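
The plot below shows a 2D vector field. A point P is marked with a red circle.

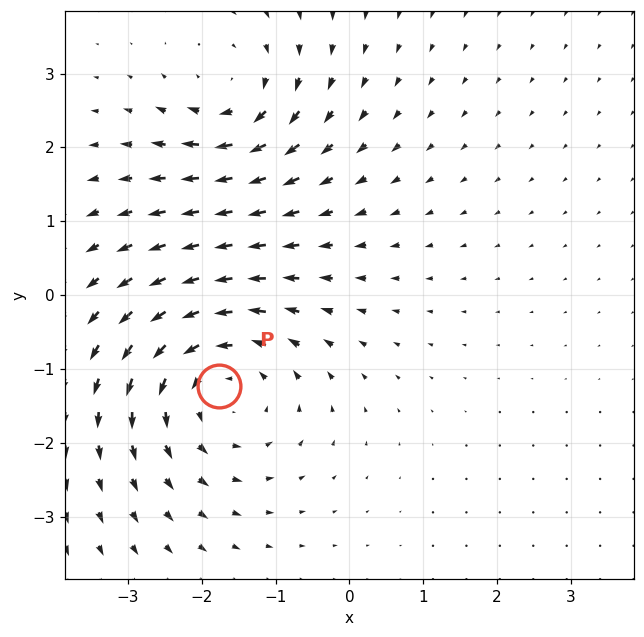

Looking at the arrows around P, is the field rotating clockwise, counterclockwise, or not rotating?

counterclockwise

Near P at (-1.8, -1.2) the arrows circulate counterclockwise. The curl (z-component) there is about +4; positive curl means counterclockwise rotation.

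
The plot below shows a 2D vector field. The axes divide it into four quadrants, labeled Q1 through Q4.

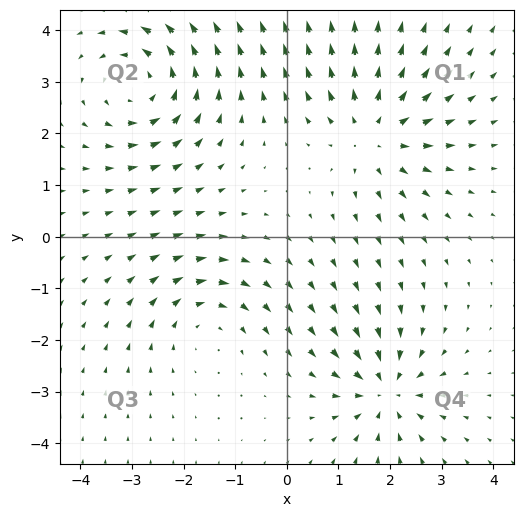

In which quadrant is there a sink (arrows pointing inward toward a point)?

The sink sits at approximately (1.9, -3.0), which lies in quadrant Q4. The divergence there is about -5, negative as expected for a sink.

Q4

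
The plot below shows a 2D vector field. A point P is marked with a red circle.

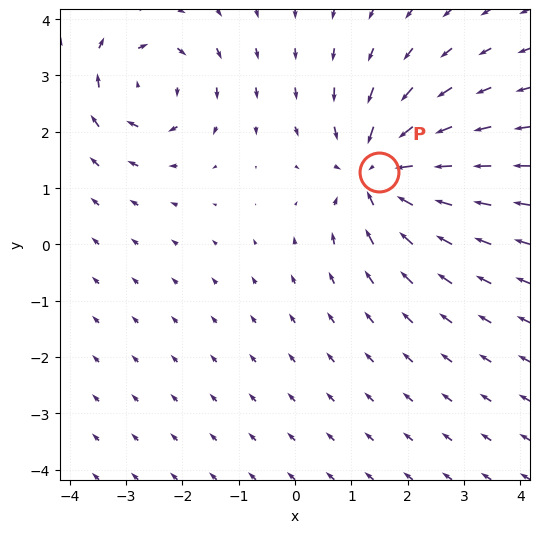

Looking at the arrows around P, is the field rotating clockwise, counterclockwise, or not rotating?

not rotating

Near P at (1.5, 1.3) the arrows show no circulation. The curl there is ≈0.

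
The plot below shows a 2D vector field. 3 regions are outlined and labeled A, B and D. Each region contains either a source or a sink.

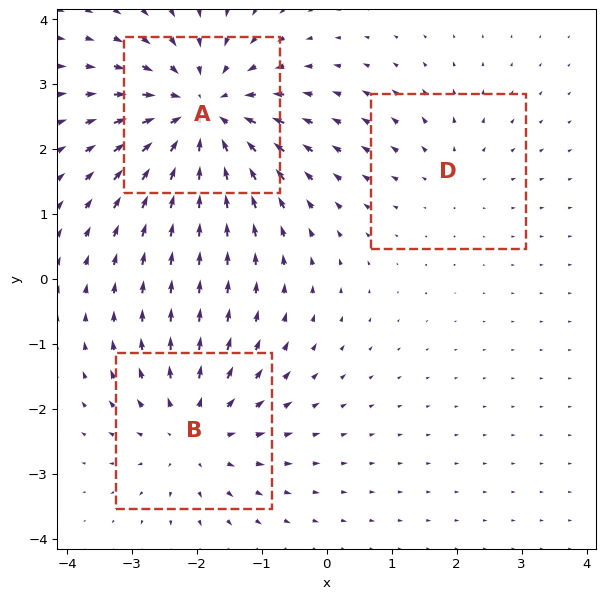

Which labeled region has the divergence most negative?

Divergence at each region's feature centre — A: about -5, B: about +3, D: about +2. Region A is most negative.

A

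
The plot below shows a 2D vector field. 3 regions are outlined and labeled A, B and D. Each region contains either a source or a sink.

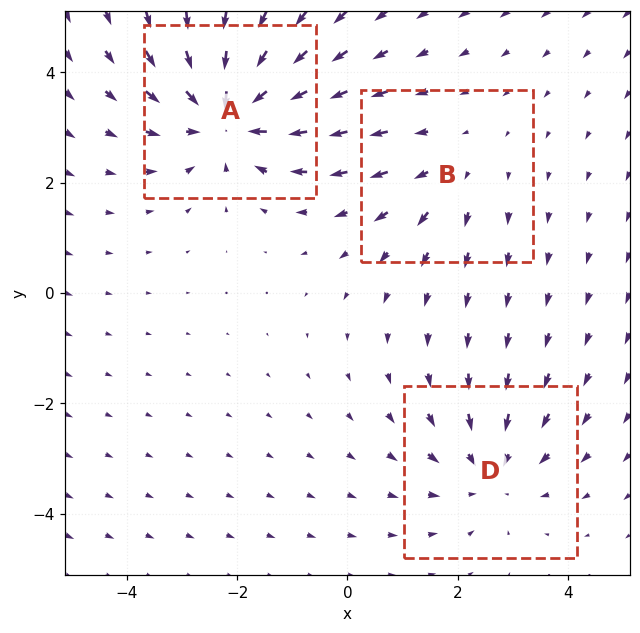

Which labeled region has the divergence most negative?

Divergence at each region's feature centre — A: about -4, B: about +2, D: about -3. Region A is most negative.

A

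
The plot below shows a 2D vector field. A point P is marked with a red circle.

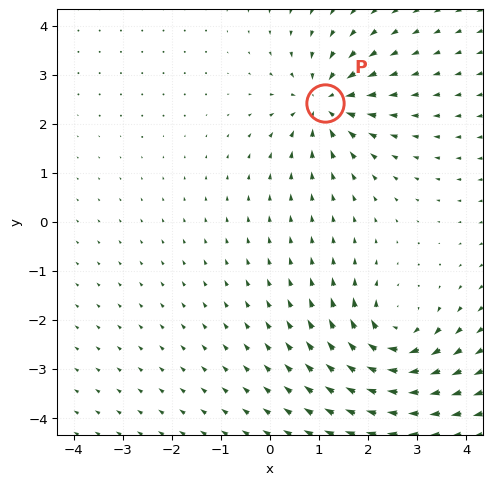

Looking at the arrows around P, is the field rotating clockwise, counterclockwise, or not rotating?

Near P at (1.1, 2.4) the arrows show no circulation. The curl there is ≈0.

not rotating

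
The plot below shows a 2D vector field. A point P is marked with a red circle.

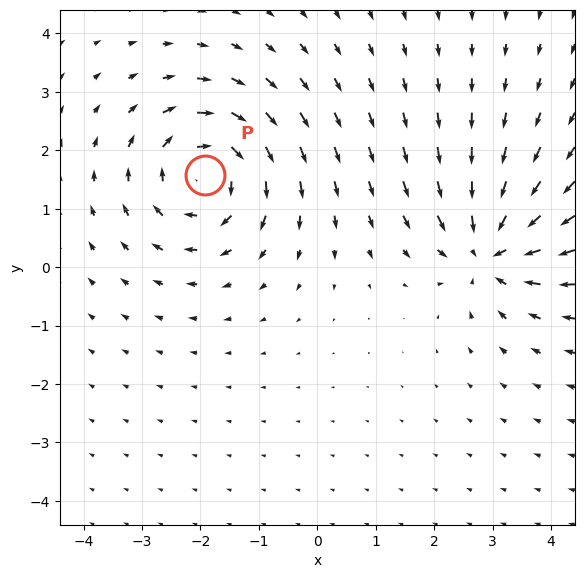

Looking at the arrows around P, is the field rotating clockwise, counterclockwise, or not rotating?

Near P at (-1.9, 1.6) the arrows circulate clockwise. The curl (z-component) there is about -5; negative curl means clockwise rotation.

clockwise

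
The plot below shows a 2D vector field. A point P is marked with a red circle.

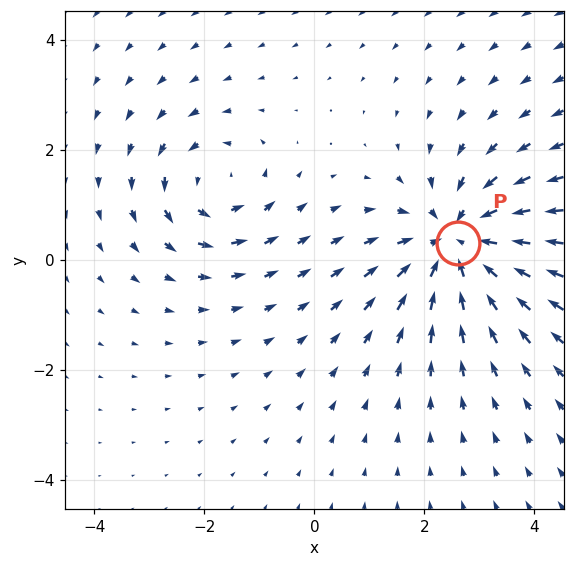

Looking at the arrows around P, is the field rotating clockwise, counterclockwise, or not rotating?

not rotating

Near P at (2.6, 0.3) the arrows show no circulation. The curl there is ≈0.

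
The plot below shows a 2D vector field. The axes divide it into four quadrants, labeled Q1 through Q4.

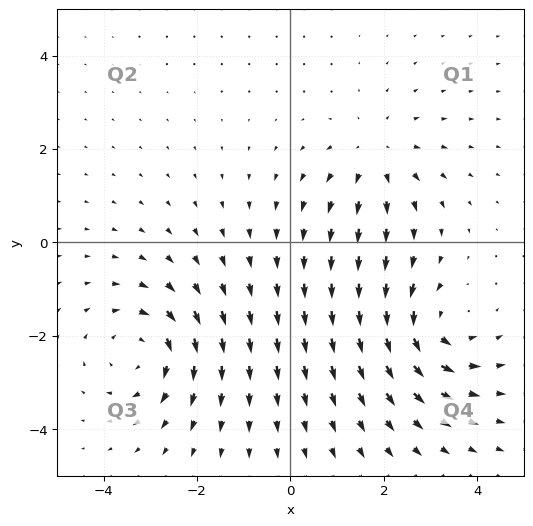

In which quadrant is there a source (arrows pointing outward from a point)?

Q1

The source sits at approximately (1.8, 1.8), which lies in quadrant Q1. The divergence there is about +3, positive as expected for a source.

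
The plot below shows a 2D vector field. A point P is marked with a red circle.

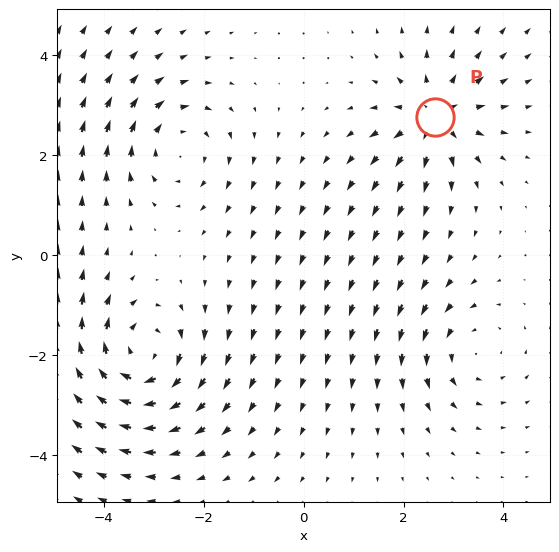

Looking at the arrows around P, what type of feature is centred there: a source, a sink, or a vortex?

source

At P (2.6, 2.8) the arrows spread outward. Divergence about +4, curl ≈0 — positive divergence with near-zero curl is a source.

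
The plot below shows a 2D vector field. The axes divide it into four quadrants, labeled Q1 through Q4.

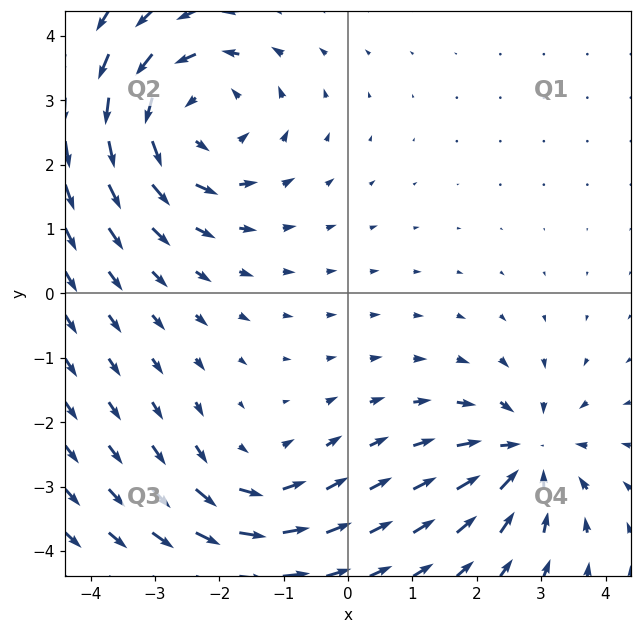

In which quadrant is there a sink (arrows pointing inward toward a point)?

The sink sits at approximately (2.8, -2.5), which lies in quadrant Q4. The divergence there is about -4, negative as expected for a sink.

Q4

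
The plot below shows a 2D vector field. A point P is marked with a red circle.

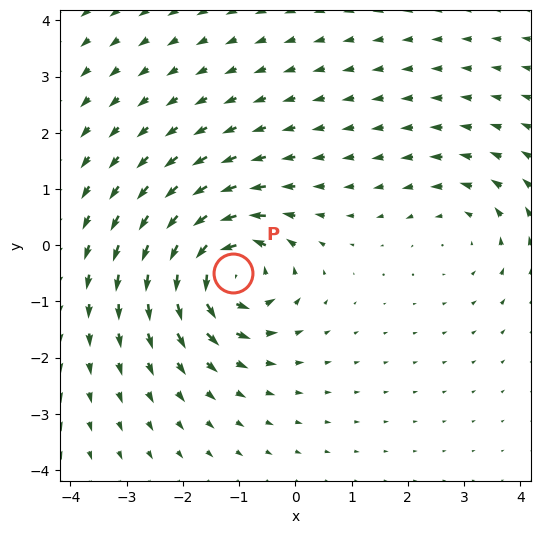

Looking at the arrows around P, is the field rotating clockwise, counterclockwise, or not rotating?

Near P at (-1.1, -0.5) the arrows circulate counterclockwise. The curl (z-component) there is about +7; positive curl means counterclockwise rotation.

counterclockwise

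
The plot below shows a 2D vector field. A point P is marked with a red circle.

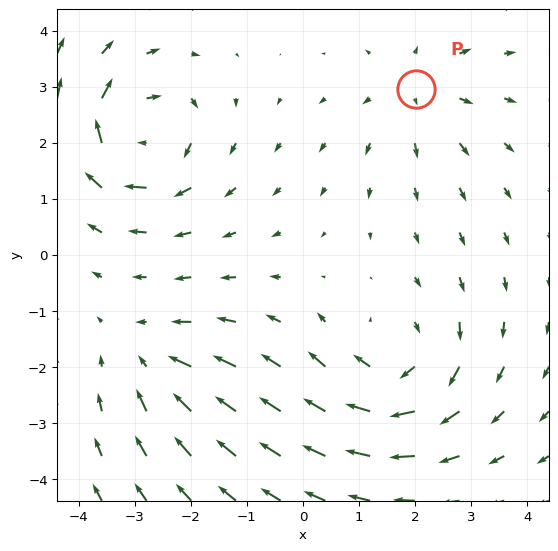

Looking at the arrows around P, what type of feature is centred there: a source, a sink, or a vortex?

At P (2.0, 3.0) the arrows spread outward. Divergence about +3, curl ≈0 — positive divergence with near-zero curl is a source.

source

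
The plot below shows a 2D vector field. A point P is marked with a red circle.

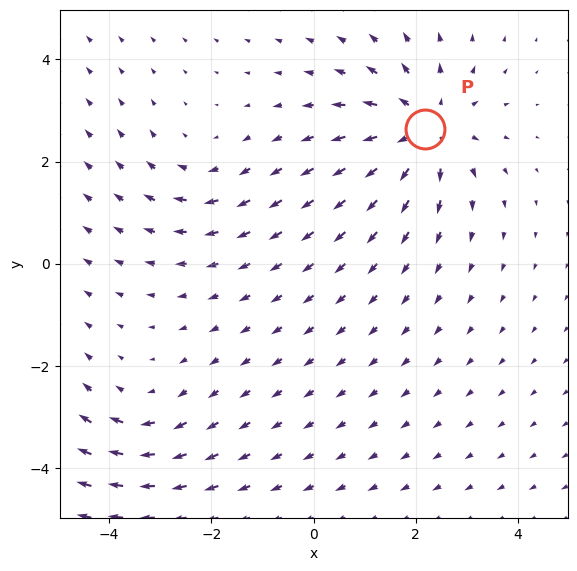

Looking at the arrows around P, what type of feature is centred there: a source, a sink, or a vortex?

source

At P (2.2, 2.6) the arrows spread outward. Divergence about +5, curl ≈0 — positive divergence with near-zero curl is a source.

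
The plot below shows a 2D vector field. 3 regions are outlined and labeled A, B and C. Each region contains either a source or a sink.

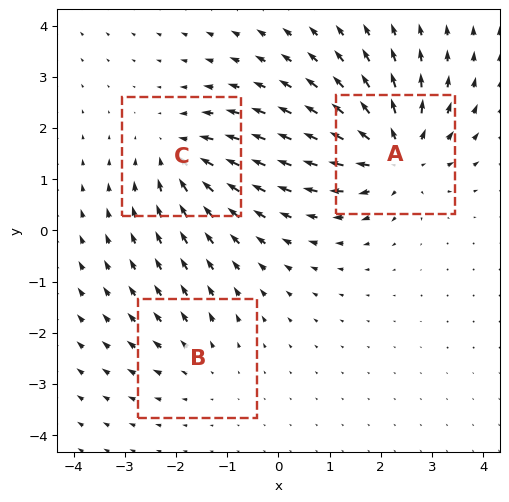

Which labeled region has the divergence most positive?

Divergence at each region's feature centre — A: about +5, B: about +2, C: about -4. Region A is most positive.

A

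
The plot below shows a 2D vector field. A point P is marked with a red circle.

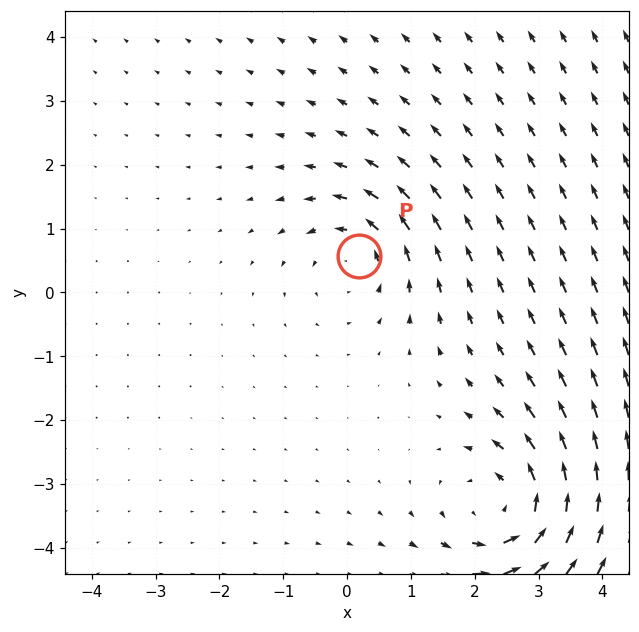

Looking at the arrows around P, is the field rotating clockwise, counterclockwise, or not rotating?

counterclockwise

Near P at (0.2, 0.6) the arrows circulate counterclockwise. The curl (z-component) there is about +3; positive curl means counterclockwise rotation.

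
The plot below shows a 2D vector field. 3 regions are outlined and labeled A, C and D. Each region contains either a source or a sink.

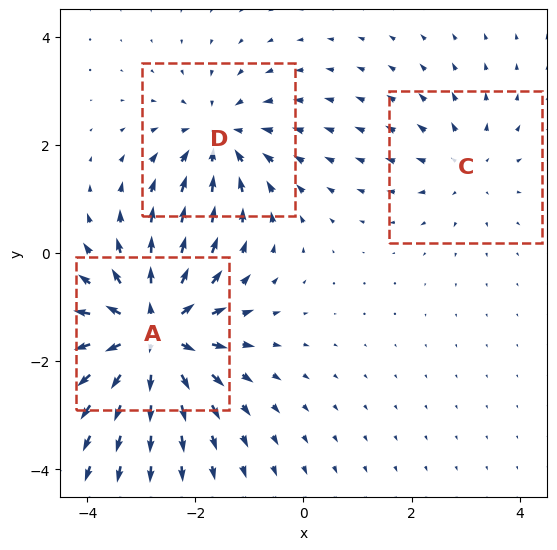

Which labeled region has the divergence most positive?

Divergence at each region's feature centre — A: about +5, C: about +2, D: about -3. Region A is most positive.

A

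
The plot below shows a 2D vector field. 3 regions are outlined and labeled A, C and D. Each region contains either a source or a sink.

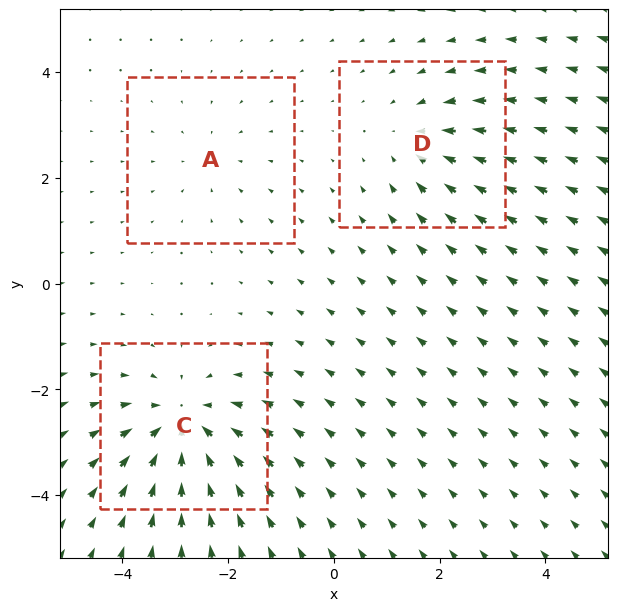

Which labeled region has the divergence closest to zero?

A

Divergence at each region's feature centre — A: about -2, C: about -5, D: about -3. Region A is closest to zero.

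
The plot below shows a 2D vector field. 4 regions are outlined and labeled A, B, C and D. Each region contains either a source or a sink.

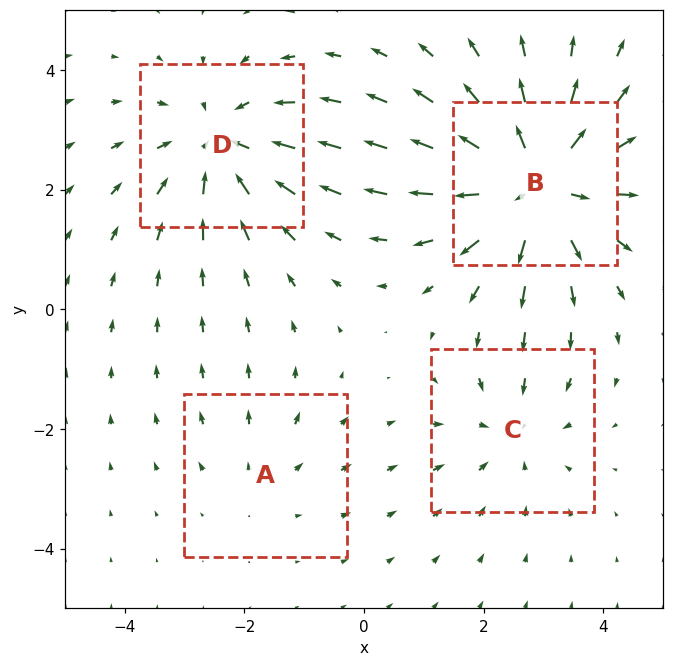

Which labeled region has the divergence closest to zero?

Divergence at each region's feature centre — A: about +2, B: about +5, C: about -3, D: about -4. Region A is closest to zero.

A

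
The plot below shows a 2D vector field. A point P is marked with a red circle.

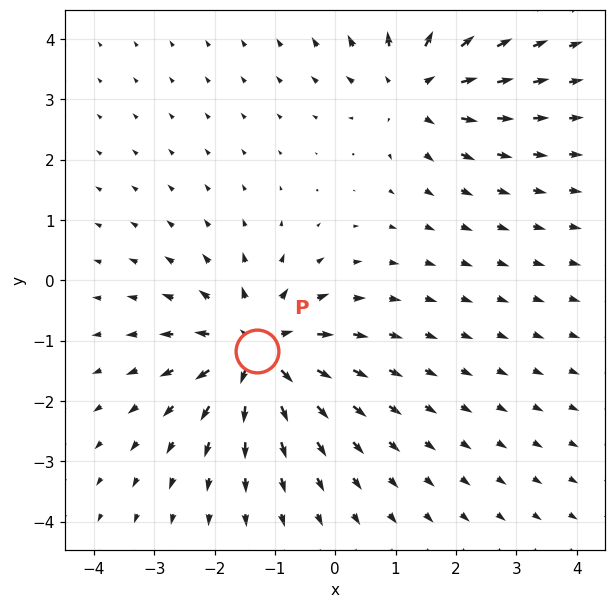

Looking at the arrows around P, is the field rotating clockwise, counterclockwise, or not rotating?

not rotating

Near P at (-1.3, -1.2) the arrows show no circulation. The curl there is ≈0.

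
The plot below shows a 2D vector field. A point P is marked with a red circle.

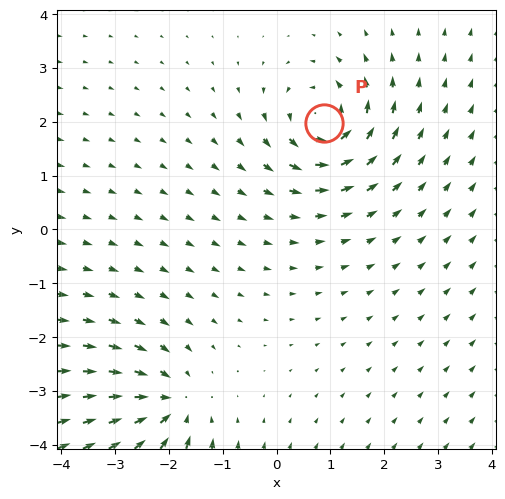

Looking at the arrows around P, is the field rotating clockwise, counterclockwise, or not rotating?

Near P at (0.9, 2.0) the arrows circulate counterclockwise. The curl (z-component) there is about +4; positive curl means counterclockwise rotation.

counterclockwise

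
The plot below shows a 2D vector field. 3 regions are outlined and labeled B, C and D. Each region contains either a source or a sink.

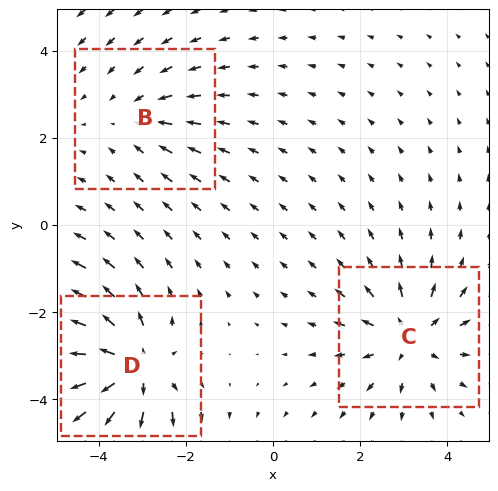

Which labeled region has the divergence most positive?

D

Divergence at each region's feature centre — B: about -2, C: about +3, D: about +5. Region D is most positive.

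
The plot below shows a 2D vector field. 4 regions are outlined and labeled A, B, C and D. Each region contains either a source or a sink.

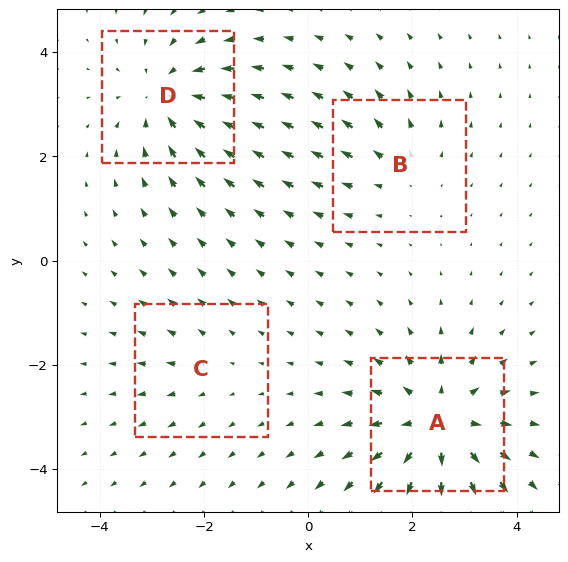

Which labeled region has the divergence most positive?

Divergence at each region's feature centre — A: about +6, B: about +3, C: about +2, D: about -5. Region A is most positive.

A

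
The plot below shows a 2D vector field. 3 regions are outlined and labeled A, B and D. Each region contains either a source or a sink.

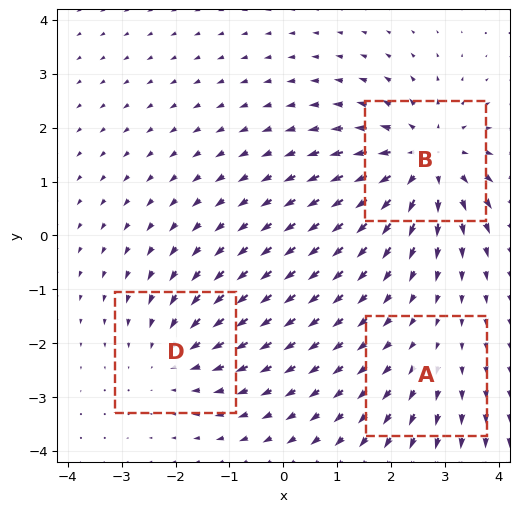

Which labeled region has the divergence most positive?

Divergence at each region's feature centre — A: about +2, B: about +5, D: about -3. Region B is most positive.

B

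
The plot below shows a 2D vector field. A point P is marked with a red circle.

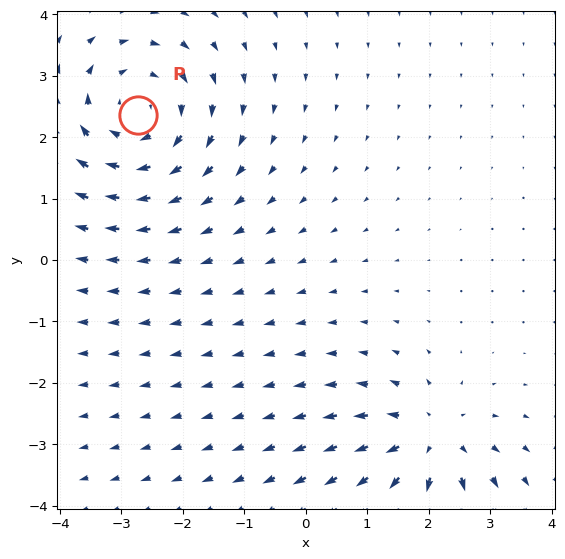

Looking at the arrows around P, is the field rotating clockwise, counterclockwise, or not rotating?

clockwise

Near P at (-2.7, 2.4) the arrows circulate clockwise. The curl (z-component) there is about -3; negative curl means clockwise rotation.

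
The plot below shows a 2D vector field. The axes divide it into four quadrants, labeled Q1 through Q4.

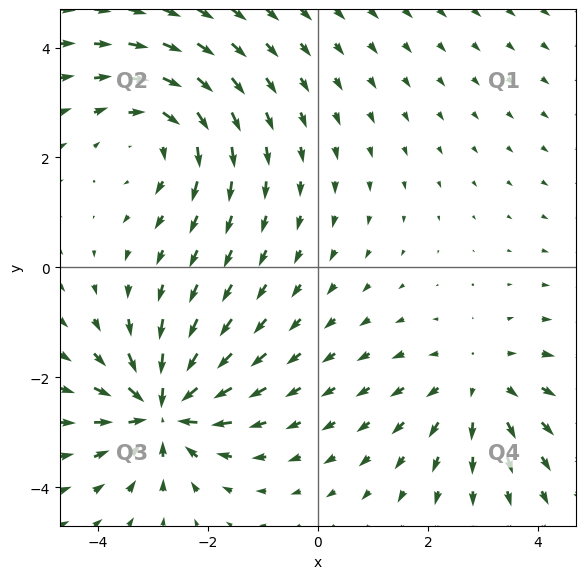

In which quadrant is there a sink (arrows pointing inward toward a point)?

Q3

The sink sits at approximately (-2.8, -2.6), which lies in quadrant Q3. The divergence there is about -6, negative as expected for a sink.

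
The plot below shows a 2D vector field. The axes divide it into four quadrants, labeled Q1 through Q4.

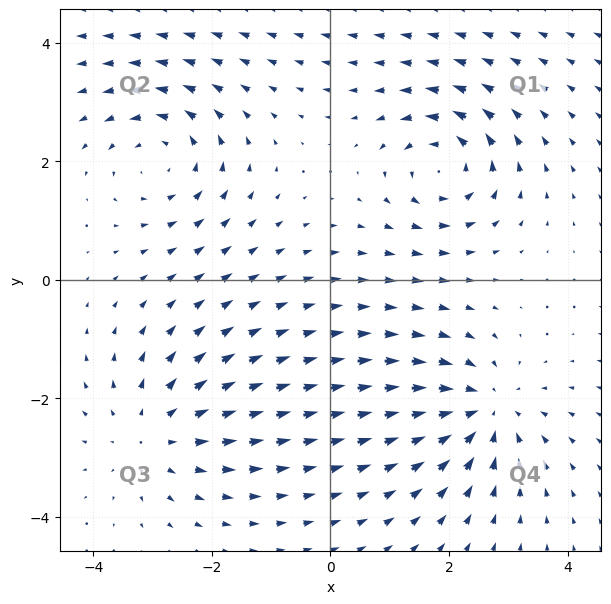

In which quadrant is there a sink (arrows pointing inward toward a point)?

Q4

The sink sits at approximately (2.6, -2.2), which lies in quadrant Q4. The divergence there is about -4, negative as expected for a sink.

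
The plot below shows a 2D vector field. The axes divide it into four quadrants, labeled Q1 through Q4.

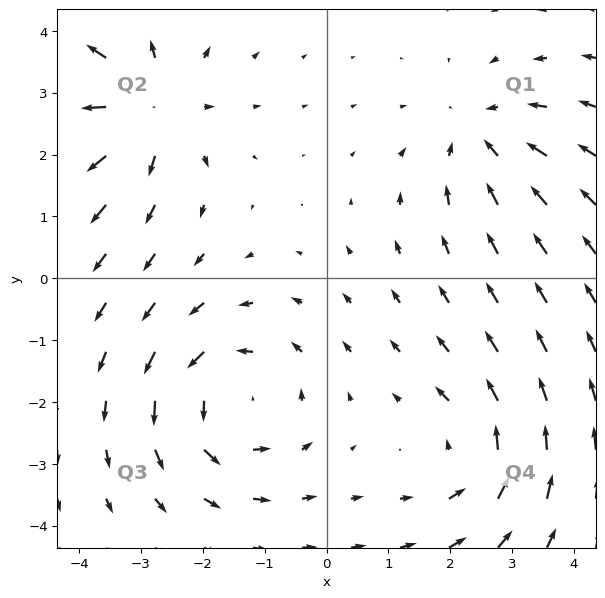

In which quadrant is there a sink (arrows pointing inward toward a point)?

The sink sits at approximately (2.5, 2.3), which lies in quadrant Q1. The divergence there is about -3, negative as expected for a sink.

Q1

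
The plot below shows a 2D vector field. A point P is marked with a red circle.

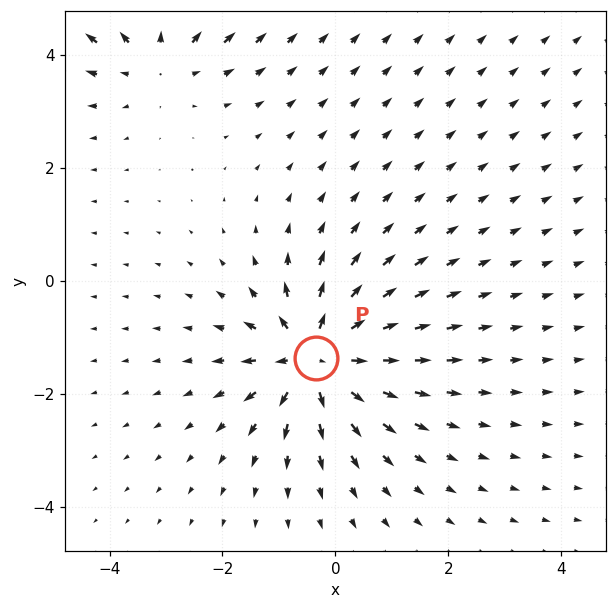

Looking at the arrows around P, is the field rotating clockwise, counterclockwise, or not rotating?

not rotating

Near P at (-0.3, -1.4) the arrows show no circulation. The curl there is ≈0.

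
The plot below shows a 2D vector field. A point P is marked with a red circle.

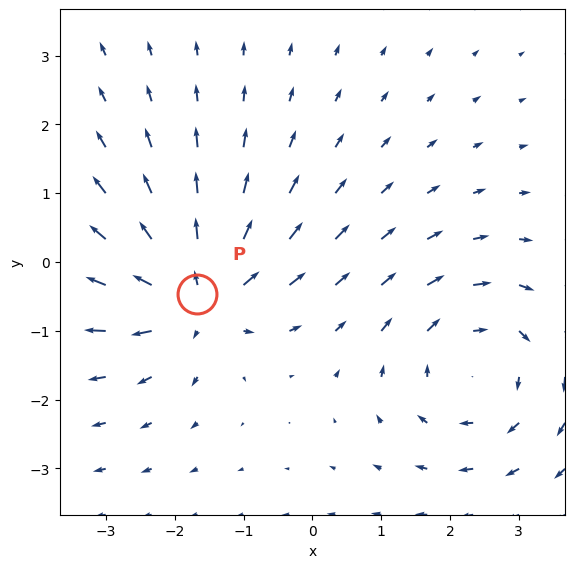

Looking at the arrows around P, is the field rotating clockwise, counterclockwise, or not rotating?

Near P at (-1.7, -0.5) the arrows show no circulation. The curl there is ≈0.

not rotating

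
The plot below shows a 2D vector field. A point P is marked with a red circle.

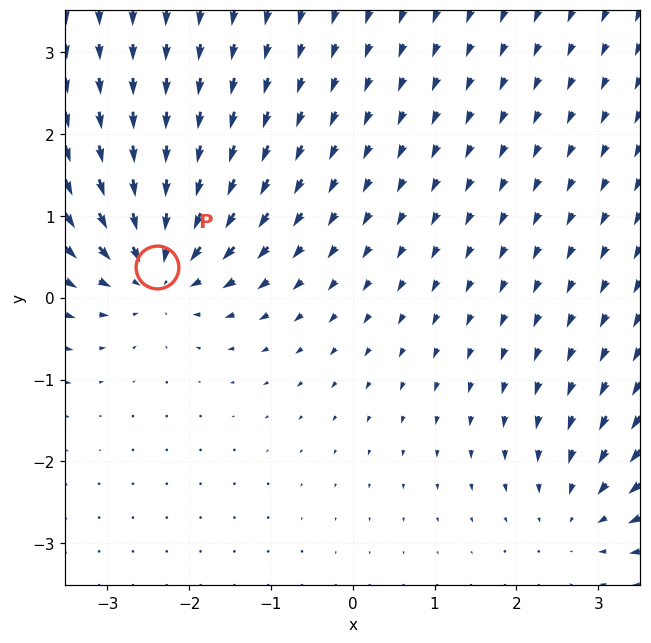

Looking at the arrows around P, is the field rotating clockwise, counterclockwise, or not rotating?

Near P at (-2.4, 0.4) the arrows show no circulation. The curl there is ≈0.

not rotating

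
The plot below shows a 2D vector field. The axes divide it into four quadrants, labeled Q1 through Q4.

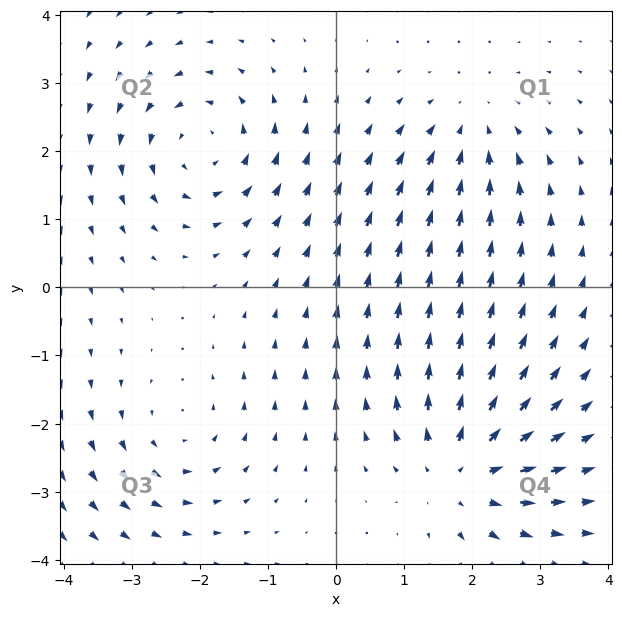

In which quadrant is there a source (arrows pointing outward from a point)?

Q4

The source sits at approximately (1.8, -2.7), which lies in quadrant Q4. The divergence there is about +5, positive as expected for a source.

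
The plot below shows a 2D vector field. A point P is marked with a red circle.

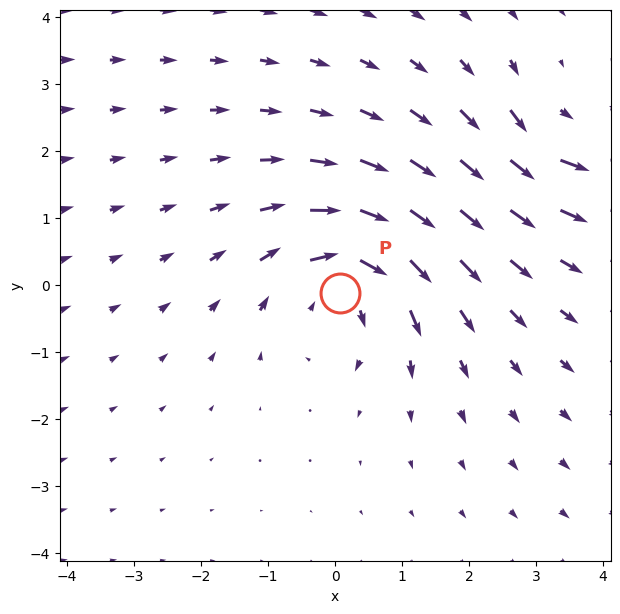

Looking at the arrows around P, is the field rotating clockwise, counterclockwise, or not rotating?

clockwise

Near P at (0.1, -0.1) the arrows circulate clockwise. The curl (z-component) there is about -5; negative curl means clockwise rotation.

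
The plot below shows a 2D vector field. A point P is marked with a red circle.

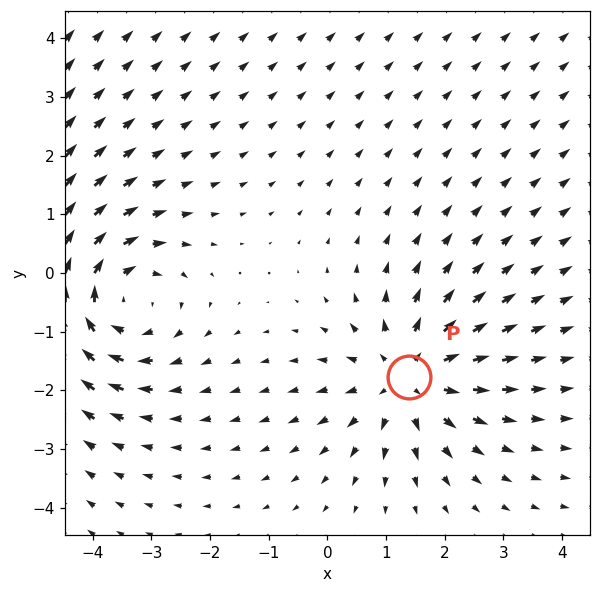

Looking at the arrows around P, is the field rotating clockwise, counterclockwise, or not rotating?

not rotating

Near P at (1.4, -1.8) the arrows show no circulation. The curl there is ≈0.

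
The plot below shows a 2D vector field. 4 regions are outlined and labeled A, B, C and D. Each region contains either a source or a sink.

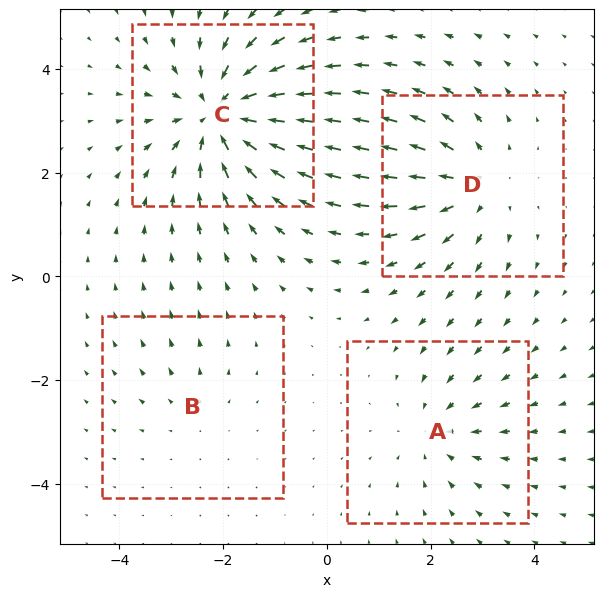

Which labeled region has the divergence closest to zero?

Divergence at each region's feature centre — A: about -3, B: about +2, C: about -6, D: about +4. Region B is closest to zero.

B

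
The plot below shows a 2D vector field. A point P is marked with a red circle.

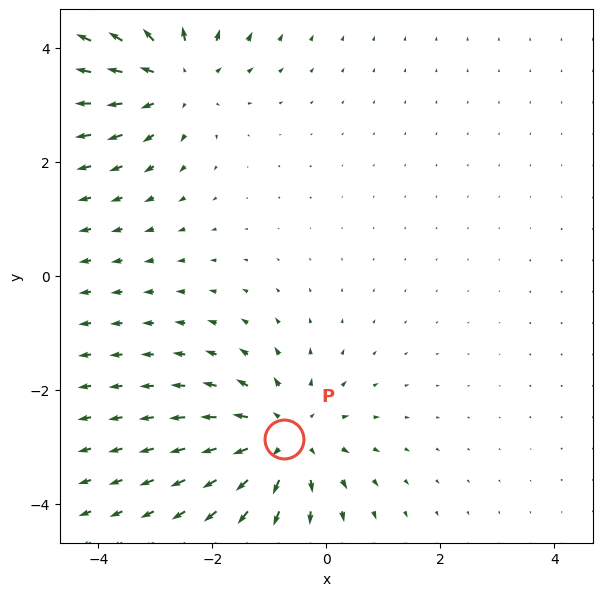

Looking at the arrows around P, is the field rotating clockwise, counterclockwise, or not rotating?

Near P at (-0.7, -2.9) the arrows show no circulation. The curl there is ≈0.

not rotating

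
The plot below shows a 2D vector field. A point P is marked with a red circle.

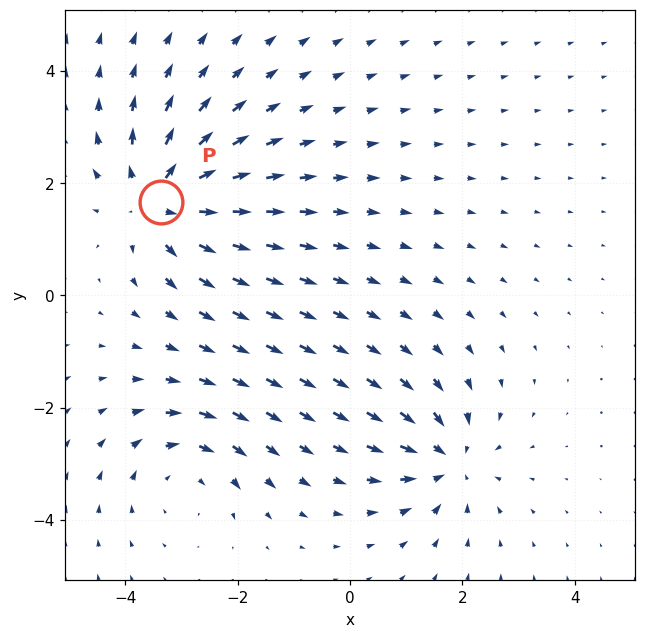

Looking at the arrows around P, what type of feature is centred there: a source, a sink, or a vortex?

source

At P (-3.4, 1.7) the arrows spread outward. Divergence about +5, curl ≈0 — positive divergence with near-zero curl is a source.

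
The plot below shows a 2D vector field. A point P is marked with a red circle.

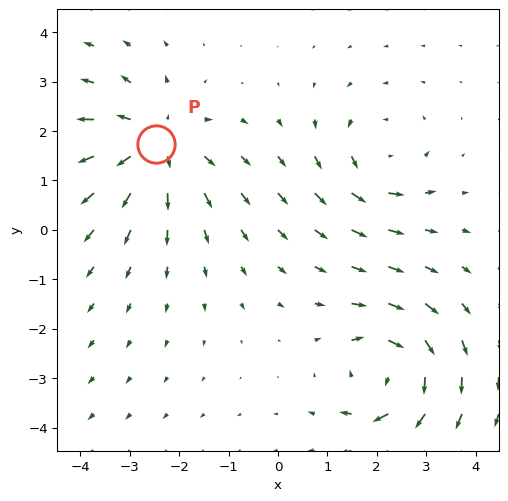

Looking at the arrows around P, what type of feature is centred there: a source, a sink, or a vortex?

At P (-2.5, 1.7) the arrows spread outward. Divergence about +4, curl ≈0 — positive divergence with near-zero curl is a source.

source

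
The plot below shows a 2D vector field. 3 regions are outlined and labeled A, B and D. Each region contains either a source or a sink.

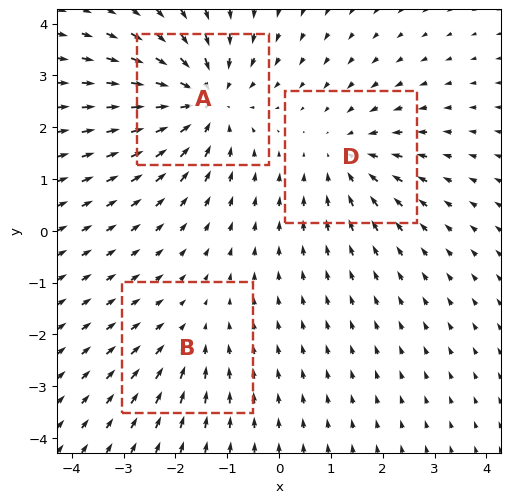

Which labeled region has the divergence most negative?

Divergence at each region's feature centre — A: about -5, B: about -2, D: about -3. Region A is most negative.

A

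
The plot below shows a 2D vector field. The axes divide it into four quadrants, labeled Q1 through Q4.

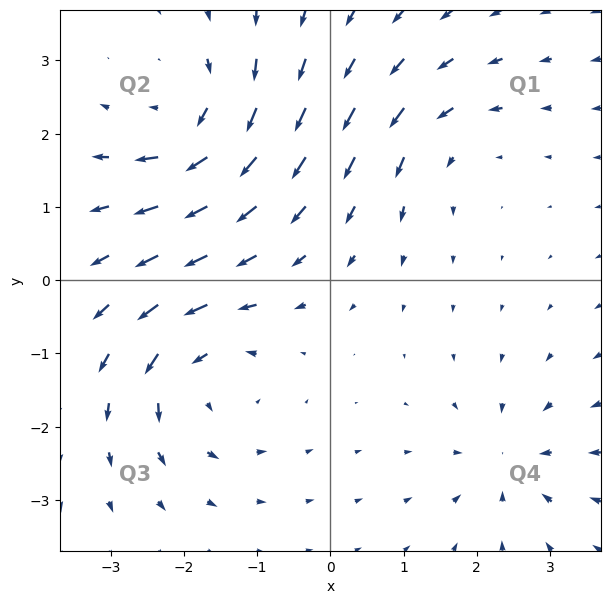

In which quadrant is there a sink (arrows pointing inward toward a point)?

The sink sits at approximately (2.4, -2.5), which lies in quadrant Q4. The divergence there is about -4, negative as expected for a sink.

Q4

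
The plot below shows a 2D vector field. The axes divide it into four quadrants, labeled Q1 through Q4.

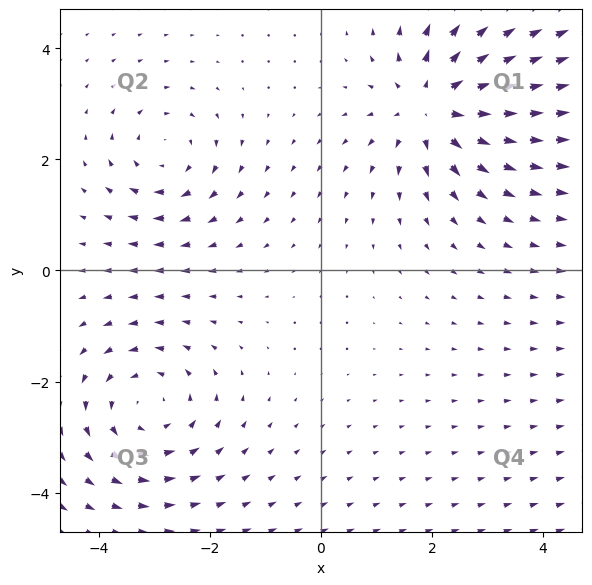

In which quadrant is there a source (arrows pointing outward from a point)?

Q1

The source sits at approximately (2.0, 3.0), which lies in quadrant Q1. The divergence there is about +5, positive as expected for a source.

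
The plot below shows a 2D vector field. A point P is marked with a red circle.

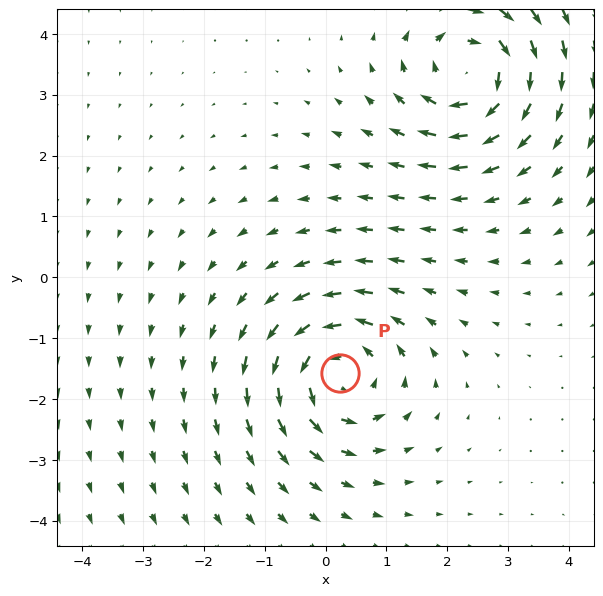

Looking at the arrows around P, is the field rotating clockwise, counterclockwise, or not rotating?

counterclockwise

Near P at (0.2, -1.6) the arrows circulate counterclockwise. The curl (z-component) there is about +6; positive curl means counterclockwise rotation.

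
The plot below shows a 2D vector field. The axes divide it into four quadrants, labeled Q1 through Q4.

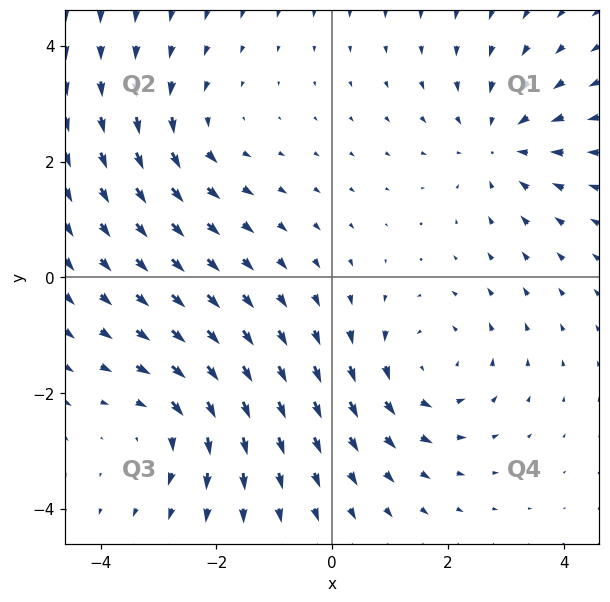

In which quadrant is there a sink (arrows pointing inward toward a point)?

The sink sits at approximately (2.9, 2.3), which lies in quadrant Q1. The divergence there is about -3, negative as expected for a sink.

Q1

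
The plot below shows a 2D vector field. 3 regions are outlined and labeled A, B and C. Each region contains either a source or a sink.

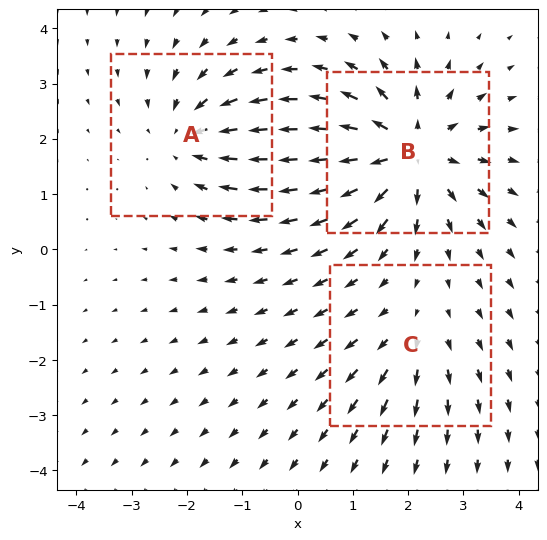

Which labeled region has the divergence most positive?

B

Divergence at each region's feature centre — A: about -3, B: about +5, C: about +2. Region B is most positive.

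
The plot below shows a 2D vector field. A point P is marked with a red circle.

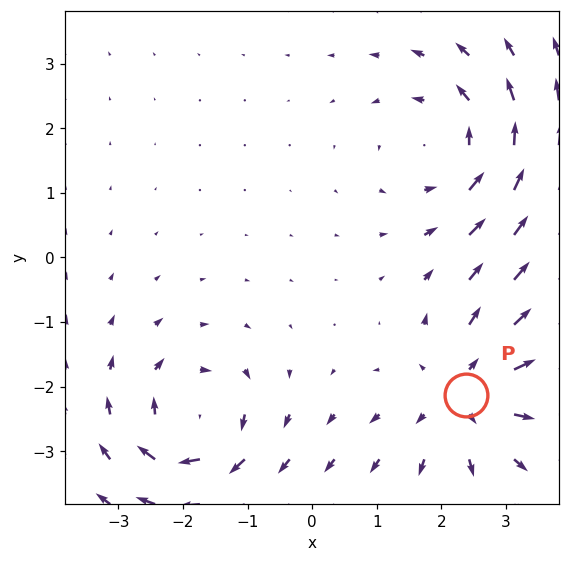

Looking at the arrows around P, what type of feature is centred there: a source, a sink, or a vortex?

source

At P (2.4, -2.1) the arrows spread outward. Divergence about +5, curl ≈0 — positive divergence with near-zero curl is a source.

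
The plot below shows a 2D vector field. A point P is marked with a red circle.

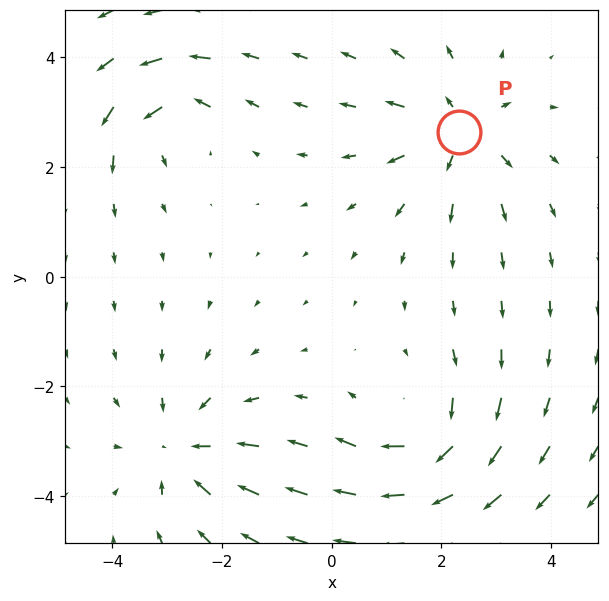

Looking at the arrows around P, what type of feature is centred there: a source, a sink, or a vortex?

source

At P (2.3, 2.6) the arrows spread outward. Divergence about +4, curl ≈0 — positive divergence with near-zero curl is a source.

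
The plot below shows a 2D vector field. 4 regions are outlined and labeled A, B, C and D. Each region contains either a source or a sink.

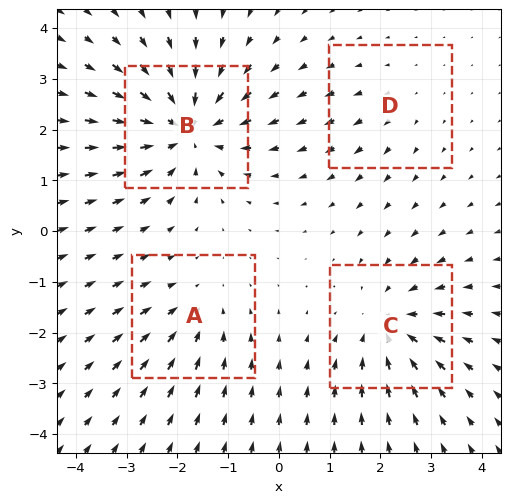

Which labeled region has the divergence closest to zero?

Divergence at each region's feature centre — A: about -3, B: about -7, C: about -5, D: about +2. Region D is closest to zero.

D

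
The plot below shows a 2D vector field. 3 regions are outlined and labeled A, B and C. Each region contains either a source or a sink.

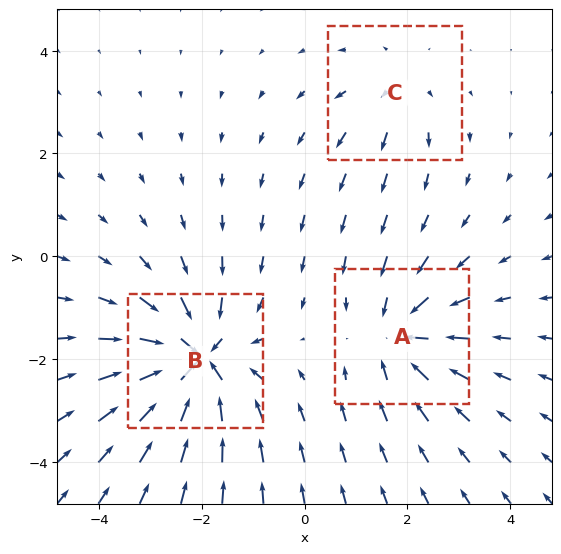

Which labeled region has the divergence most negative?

Divergence at each region's feature centre — A: about -4, B: about -5, C: about +2. Region B is most negative.

B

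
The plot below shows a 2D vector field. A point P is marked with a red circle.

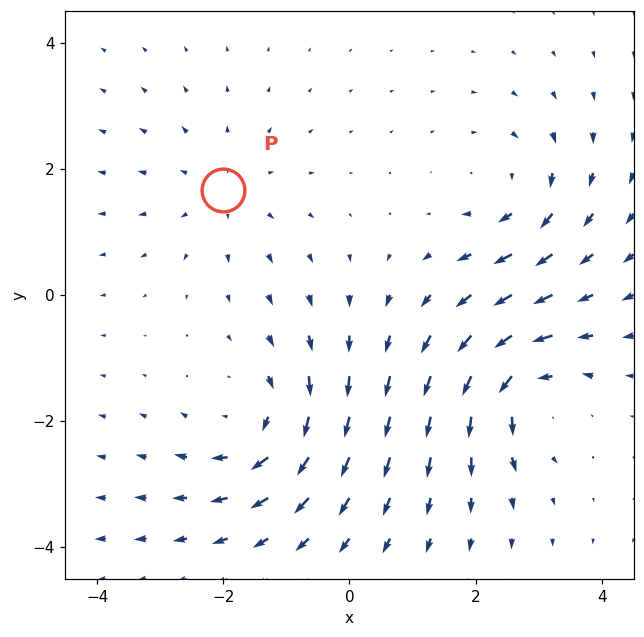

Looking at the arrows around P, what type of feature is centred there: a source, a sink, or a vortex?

At P (-2.0, 1.7) the arrows spread outward. Divergence about +2, curl ≈0 — positive divergence with near-zero curl is a source.

source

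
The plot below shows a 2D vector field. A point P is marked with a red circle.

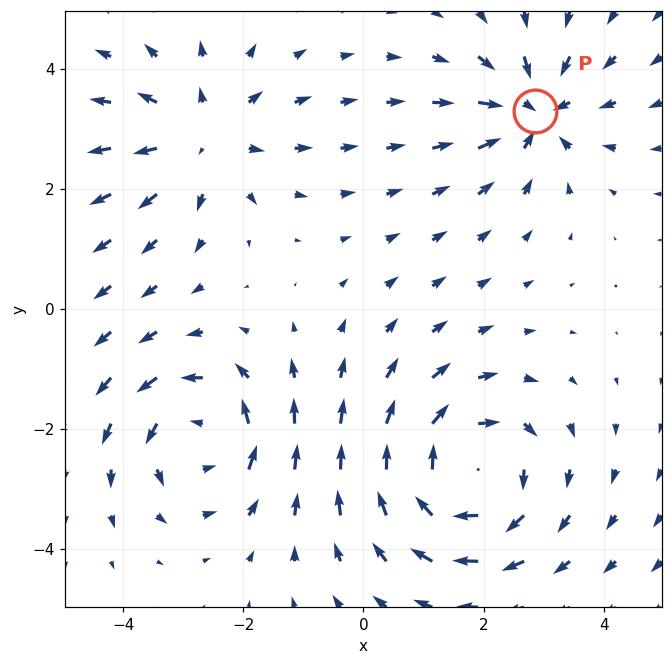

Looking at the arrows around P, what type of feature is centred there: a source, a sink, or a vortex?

At P (2.9, 3.3) the arrows converge inward. Divergence about -4, curl ≈0 — negative divergence with near-zero curl is a sink.

sink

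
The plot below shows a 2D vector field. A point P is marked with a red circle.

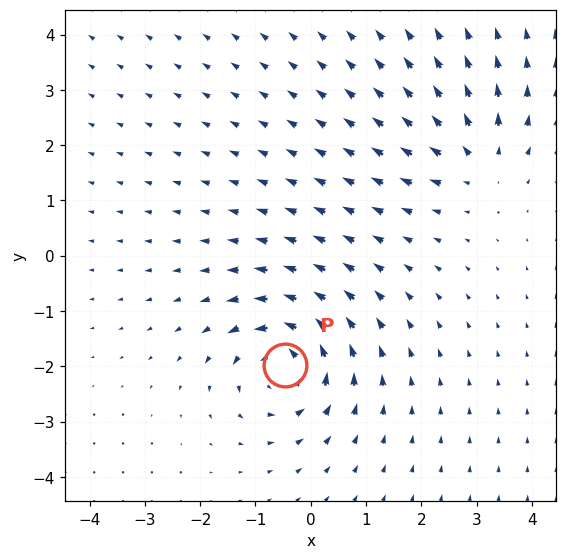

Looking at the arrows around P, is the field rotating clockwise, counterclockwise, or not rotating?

counterclockwise

Near P at (-0.5, -2.0) the arrows circulate counterclockwise. The curl (z-component) there is about +6; positive curl means counterclockwise rotation.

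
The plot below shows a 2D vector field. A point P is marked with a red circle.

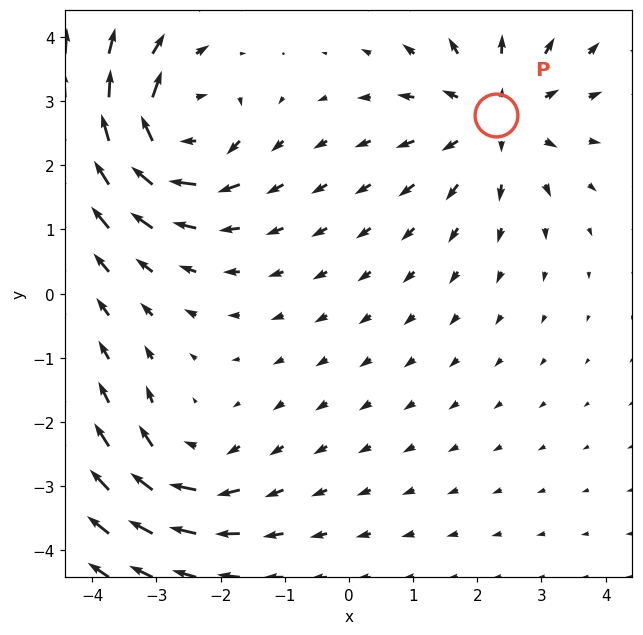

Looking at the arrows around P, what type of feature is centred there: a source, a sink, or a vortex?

source

At P (2.3, 2.8) the arrows spread outward. Divergence about +4, curl ≈0 — positive divergence with near-zero curl is a source.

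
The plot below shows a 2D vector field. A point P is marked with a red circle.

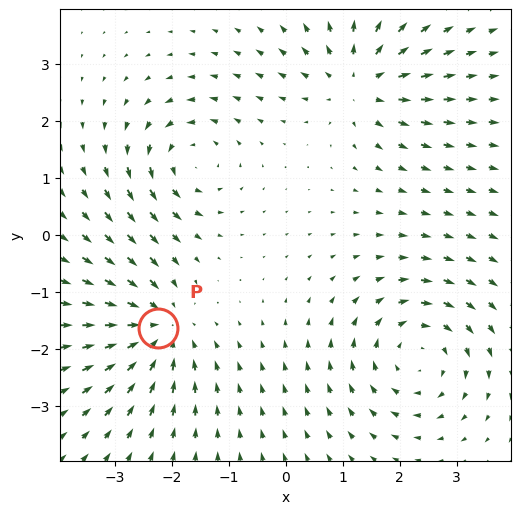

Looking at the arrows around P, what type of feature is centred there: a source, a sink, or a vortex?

sink

At P (-2.2, -1.6) the arrows converge inward. Divergence about -5, curl ≈0 — negative divergence with near-zero curl is a sink.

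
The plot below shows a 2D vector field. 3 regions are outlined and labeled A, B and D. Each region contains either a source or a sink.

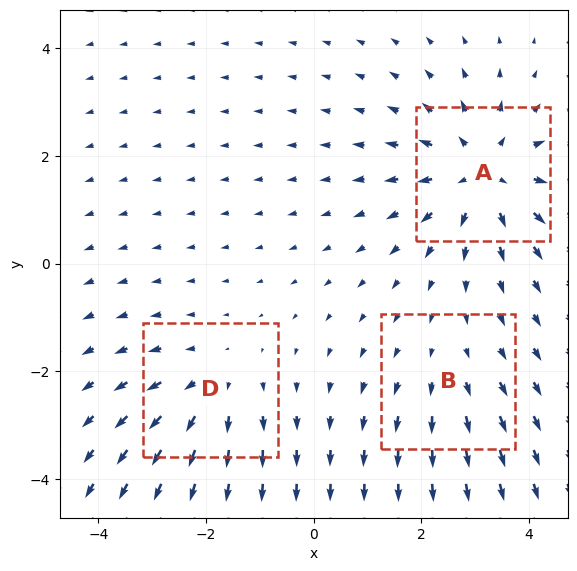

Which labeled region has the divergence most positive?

Divergence at each region's feature centre — A: about +4, B: about +2, D: about +3. Region A is most positive.

A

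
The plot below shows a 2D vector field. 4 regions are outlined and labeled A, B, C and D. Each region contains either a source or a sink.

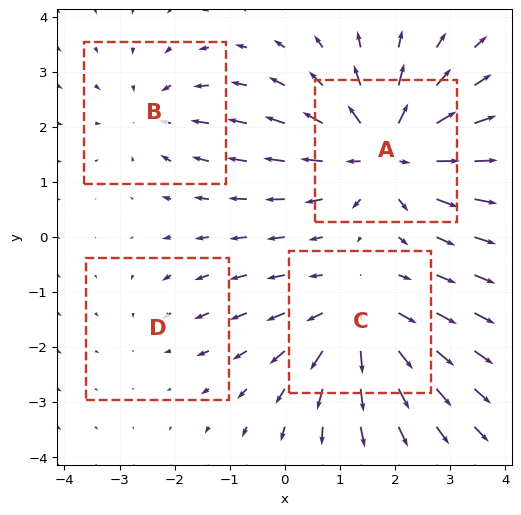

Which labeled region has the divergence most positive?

A

Divergence at each region's feature centre — A: about +7, B: about -3, C: about +5, D: about -2. Region A is most positive.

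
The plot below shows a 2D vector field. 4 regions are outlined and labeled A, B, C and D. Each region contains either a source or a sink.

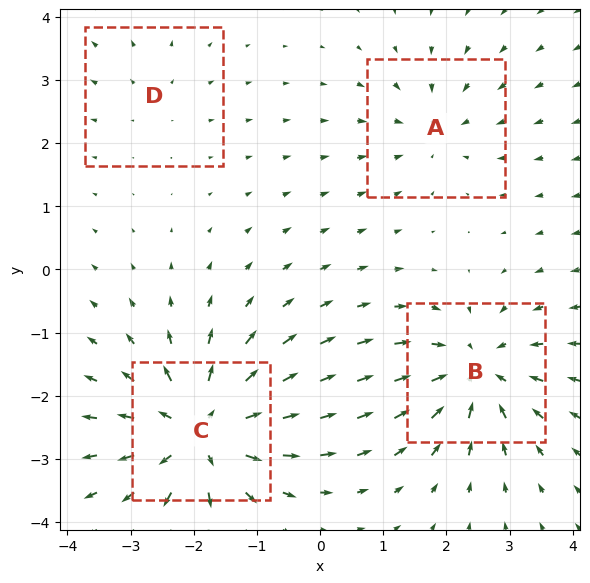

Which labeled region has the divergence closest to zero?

Divergence at each region's feature centre — A: about -4, B: about -6, C: about +8, D: about +2. Region D is closest to zero.

D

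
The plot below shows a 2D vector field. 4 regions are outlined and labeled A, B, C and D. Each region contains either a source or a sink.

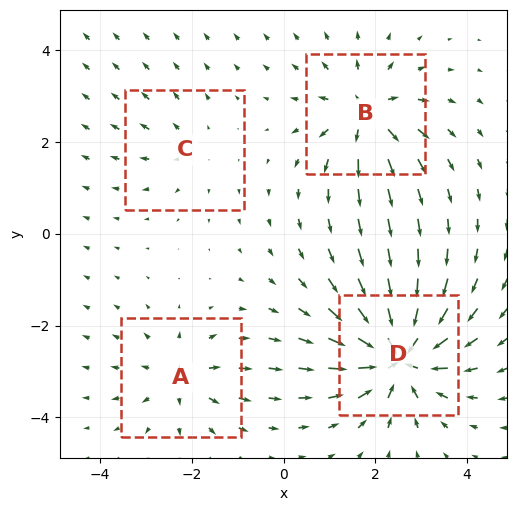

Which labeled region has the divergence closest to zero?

Divergence at each region's feature centre — A: about +4, B: about +6, C: about +2, D: about -9. Region C is closest to zero.

C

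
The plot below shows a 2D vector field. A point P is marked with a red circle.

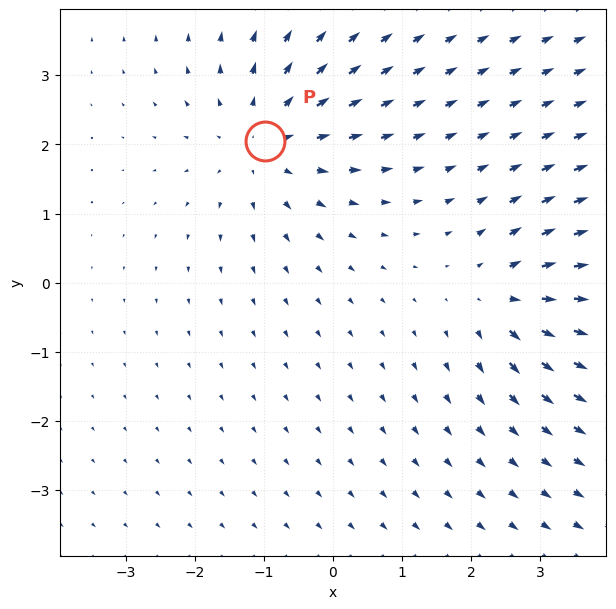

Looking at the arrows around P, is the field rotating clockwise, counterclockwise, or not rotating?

Near P at (-1.0, 2.0) the arrows show no circulation. The curl there is ≈0.

not rotating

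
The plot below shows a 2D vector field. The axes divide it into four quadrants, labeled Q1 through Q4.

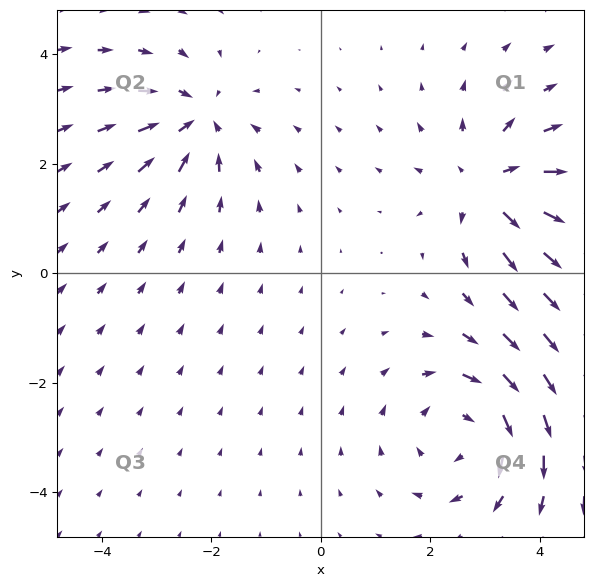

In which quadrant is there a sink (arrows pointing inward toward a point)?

Q2

The sink sits at approximately (-2.3, 2.8), which lies in quadrant Q2. The divergence there is about -4, negative as expected for a sink.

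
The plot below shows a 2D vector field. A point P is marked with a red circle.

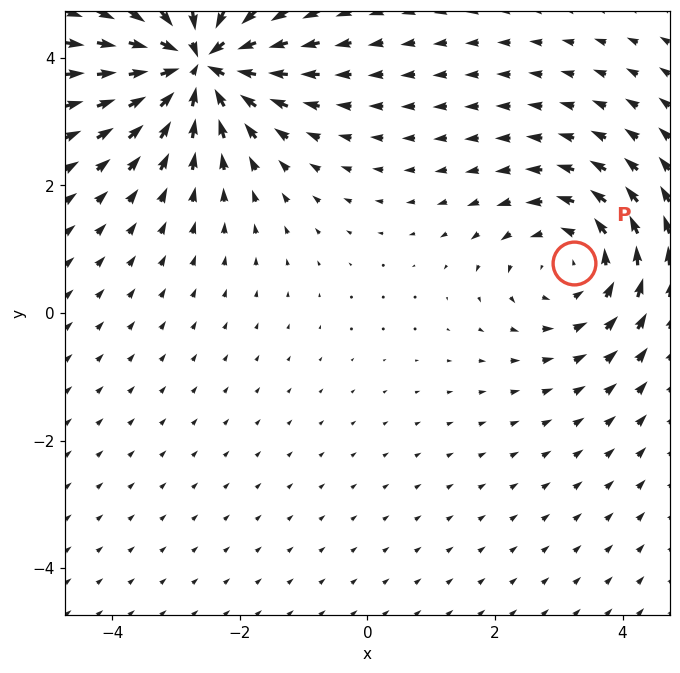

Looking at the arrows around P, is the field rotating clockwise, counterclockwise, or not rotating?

Near P at (3.2, 0.8) the arrows circulate counterclockwise. The curl (z-component) there is about +3; positive curl means counterclockwise rotation.

counterclockwise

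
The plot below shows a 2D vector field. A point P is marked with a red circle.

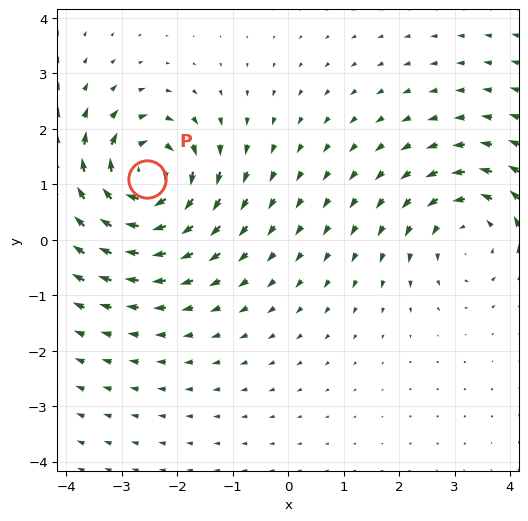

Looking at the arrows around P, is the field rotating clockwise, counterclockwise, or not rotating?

clockwise

Near P at (-2.6, 1.1) the arrows circulate clockwise. The curl (z-component) there is about -7; negative curl means clockwise rotation.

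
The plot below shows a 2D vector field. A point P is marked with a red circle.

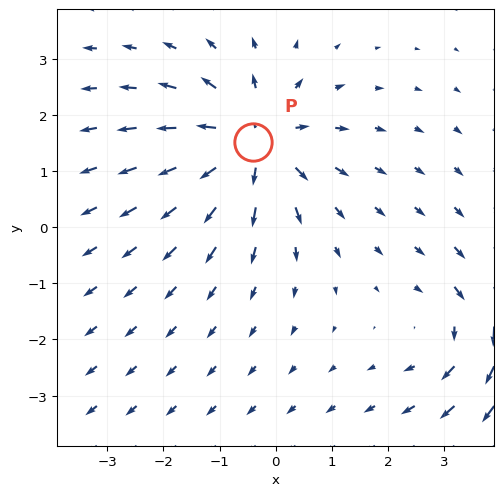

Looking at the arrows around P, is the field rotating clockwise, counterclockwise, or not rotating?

Near P at (-0.4, 1.5) the arrows show no circulation. The curl there is ≈0.

not rotating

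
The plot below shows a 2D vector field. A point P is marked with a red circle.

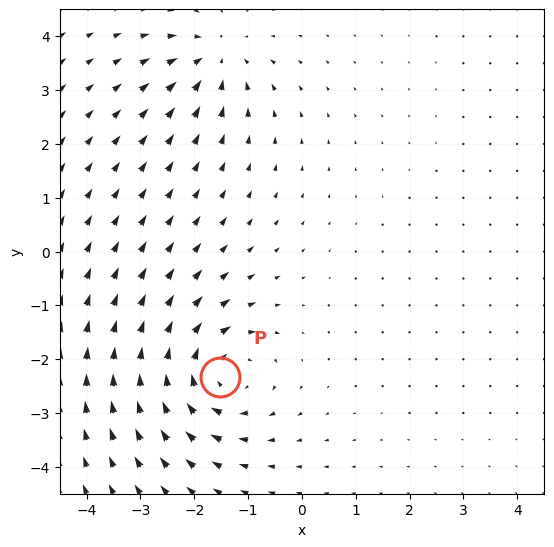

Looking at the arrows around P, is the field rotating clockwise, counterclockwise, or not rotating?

clockwise

Near P at (-1.5, -2.3) the arrows circulate clockwise. The curl (z-component) there is about -5; negative curl means clockwise rotation.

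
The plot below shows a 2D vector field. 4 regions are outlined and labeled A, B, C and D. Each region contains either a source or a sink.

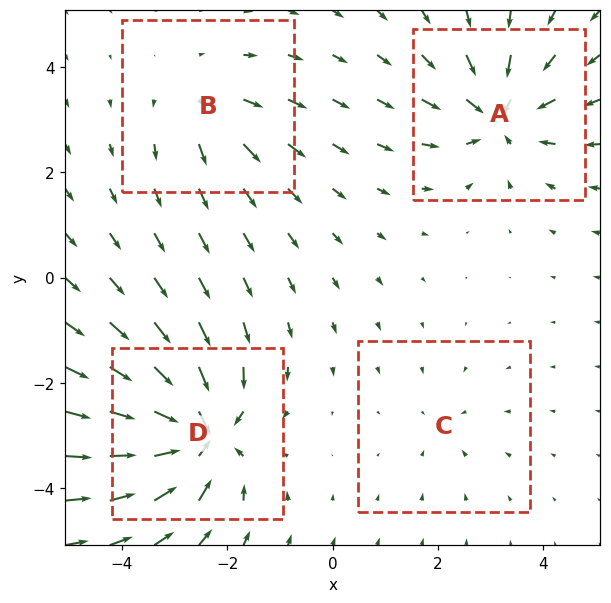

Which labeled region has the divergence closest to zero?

C

Divergence at each region's feature centre — A: about -6, B: about +3, C: about -2, D: about -8. Region C is closest to zero.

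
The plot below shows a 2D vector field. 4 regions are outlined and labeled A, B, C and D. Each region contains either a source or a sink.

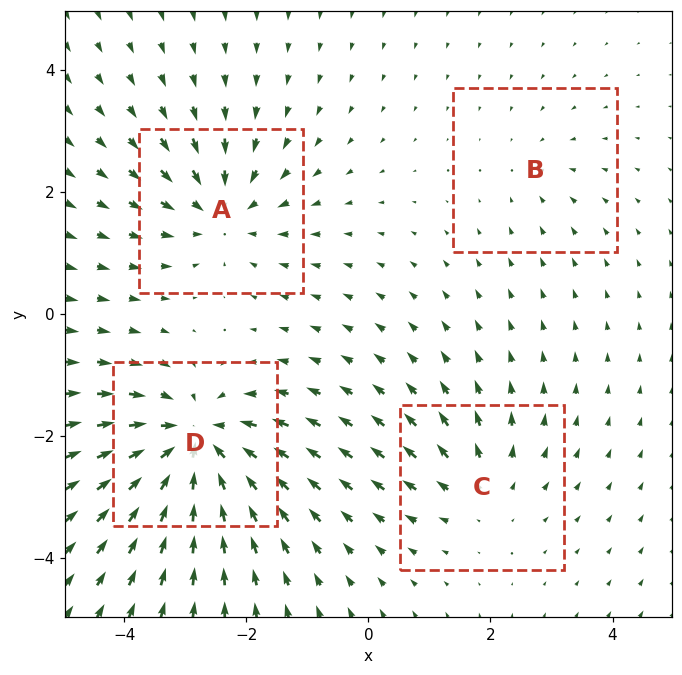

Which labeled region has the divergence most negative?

Divergence at each region's feature centre — A: about -5, B: about -2, C: about +3, D: about -7. Region D is most negative.

D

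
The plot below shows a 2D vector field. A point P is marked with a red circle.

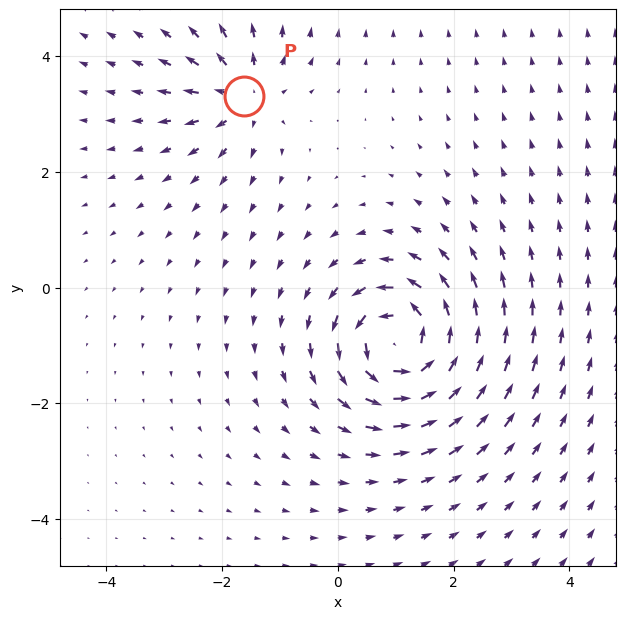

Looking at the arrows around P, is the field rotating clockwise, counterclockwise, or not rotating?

Near P at (-1.6, 3.3) the arrows show no circulation. The curl there is ≈0.

not rotating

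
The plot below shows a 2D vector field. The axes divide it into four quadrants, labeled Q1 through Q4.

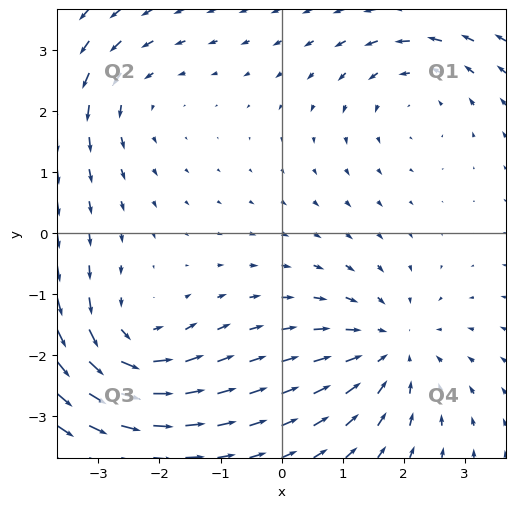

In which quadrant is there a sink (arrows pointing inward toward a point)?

Q4

The sink sits at approximately (1.8, -1.9), which lies in quadrant Q4. The divergence there is about -4, negative as expected for a sink.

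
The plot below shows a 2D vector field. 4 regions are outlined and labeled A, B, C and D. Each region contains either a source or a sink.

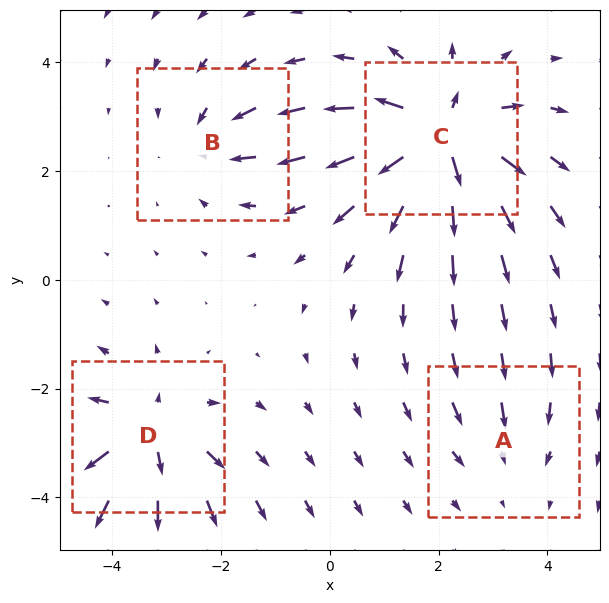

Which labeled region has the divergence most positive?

C

Divergence at each region's feature centre — A: about -2, B: about -4, C: about +8, D: about +6. Region C is most positive.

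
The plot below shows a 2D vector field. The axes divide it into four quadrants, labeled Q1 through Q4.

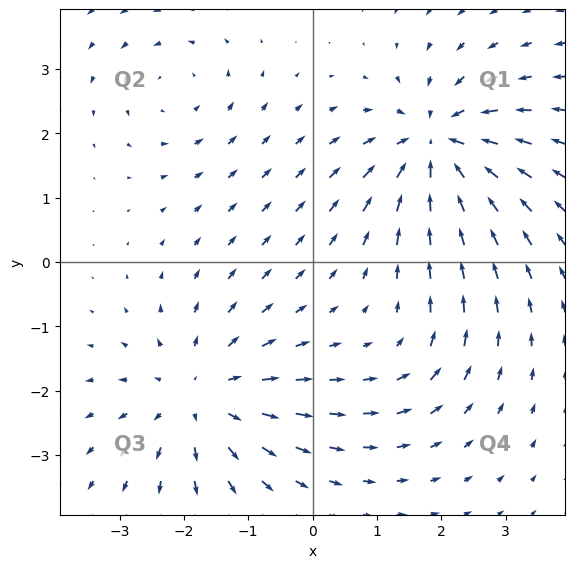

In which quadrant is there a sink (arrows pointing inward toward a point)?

The sink sits at approximately (1.9, 1.8), which lies in quadrant Q1. The divergence there is about -6, negative as expected for a sink.

Q1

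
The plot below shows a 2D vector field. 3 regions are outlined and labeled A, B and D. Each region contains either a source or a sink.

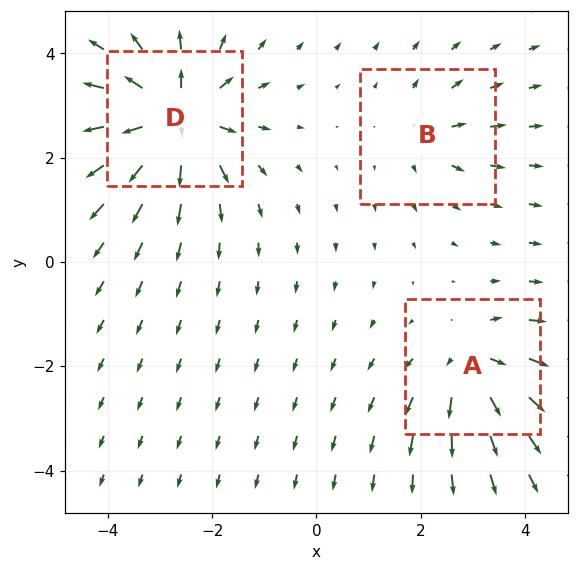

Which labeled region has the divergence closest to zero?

Divergence at each region's feature centre — A: about +4, B: about +2, D: about +6. Region B is closest to zero.

B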